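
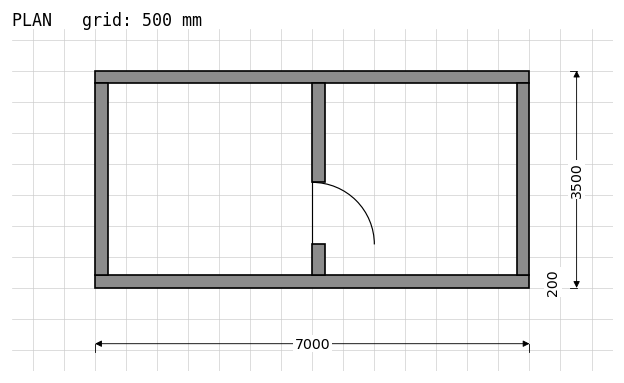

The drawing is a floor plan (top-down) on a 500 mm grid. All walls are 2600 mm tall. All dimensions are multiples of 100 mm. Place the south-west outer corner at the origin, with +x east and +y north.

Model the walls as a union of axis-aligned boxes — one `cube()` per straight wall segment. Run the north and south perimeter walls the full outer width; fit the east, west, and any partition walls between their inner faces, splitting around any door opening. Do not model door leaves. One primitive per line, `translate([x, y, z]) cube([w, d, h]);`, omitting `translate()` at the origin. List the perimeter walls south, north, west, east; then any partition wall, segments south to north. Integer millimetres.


cube([7000, 200, 2600]);
translate([0, 3300, 0]) cube([7000, 200, 2600]);
translate([0, 200, 0]) cube([200, 3100, 2600]);
translate([6800, 200, 0]) cube([200, 3100, 2600]);
translate([3500, 200, 0]) cube([200, 500, 2600]);
translate([3500, 1700, 0]) cube([200, 1600, 2600]);


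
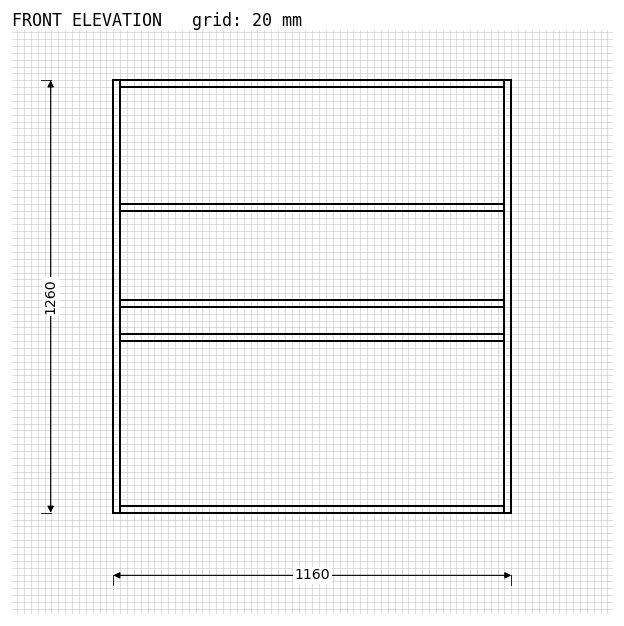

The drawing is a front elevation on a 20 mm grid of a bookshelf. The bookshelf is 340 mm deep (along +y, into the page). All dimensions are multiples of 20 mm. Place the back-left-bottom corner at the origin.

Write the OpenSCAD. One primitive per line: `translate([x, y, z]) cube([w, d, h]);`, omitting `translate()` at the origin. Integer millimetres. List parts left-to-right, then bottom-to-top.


cube([20, 340, 1260]);
translate([20, 0, 0]) cube([1120, 340, 20]);
translate([20, 0, 500]) cube([1120, 340, 20]);
translate([20, 0, 600]) cube([1120, 340, 20]);
translate([20, 0, 880]) cube([1120, 340, 20]);
translate([20, 0, 1240]) cube([1120, 340, 20]);
translate([1140, 0, 0]) cube([20, 340, 1260]);


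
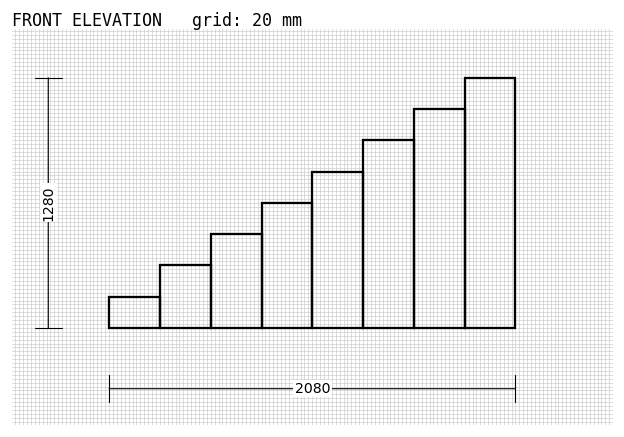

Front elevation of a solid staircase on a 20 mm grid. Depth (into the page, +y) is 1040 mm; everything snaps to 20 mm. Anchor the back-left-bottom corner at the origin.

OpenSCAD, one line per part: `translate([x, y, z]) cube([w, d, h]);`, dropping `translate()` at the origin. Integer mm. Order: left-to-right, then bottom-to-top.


cube([260, 1040, 160]);
translate([260, 0, 0]) cube([260, 1040, 320]);
translate([520, 0, 0]) cube([260, 1040, 480]);
translate([780, 0, 0]) cube([260, 1040, 640]);
translate([1040, 0, 0]) cube([260, 1040, 800]);
translate([1300, 0, 0]) cube([260, 1040, 960]);
translate([1560, 0, 0]) cube([260, 1040, 1120]);
translate([1820, 0, 0]) cube([260, 1040, 1280]);


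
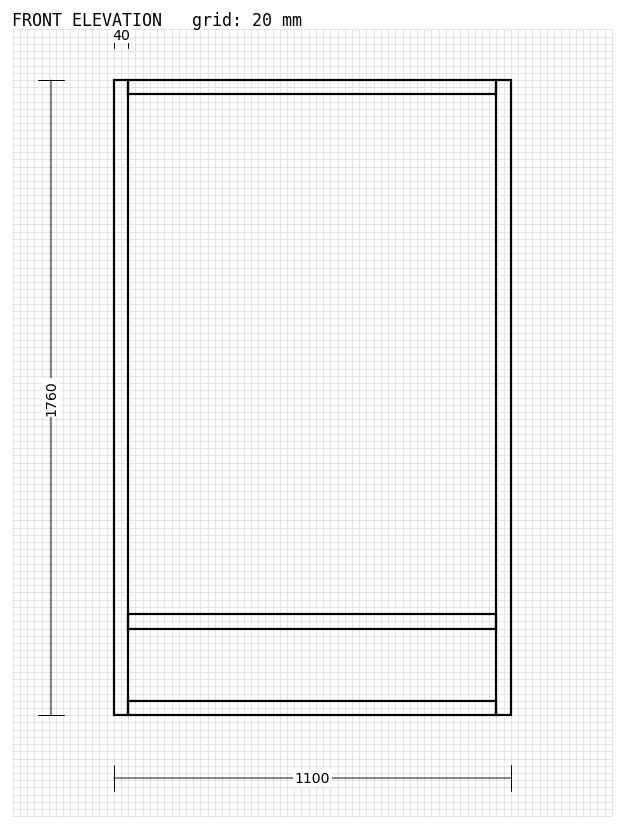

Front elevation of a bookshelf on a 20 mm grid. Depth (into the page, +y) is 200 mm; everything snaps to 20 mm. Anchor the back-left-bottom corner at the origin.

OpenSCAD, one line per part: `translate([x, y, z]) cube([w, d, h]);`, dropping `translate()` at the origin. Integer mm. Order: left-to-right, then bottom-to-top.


cube([40, 200, 1760]);
translate([40, 0, 0]) cube([1020, 200, 40]);
translate([40, 0, 240]) cube([1020, 200, 40]);
translate([40, 0, 1720]) cube([1020, 200, 40]);
translate([1060, 0, 0]) cube([40, 200, 1760]);


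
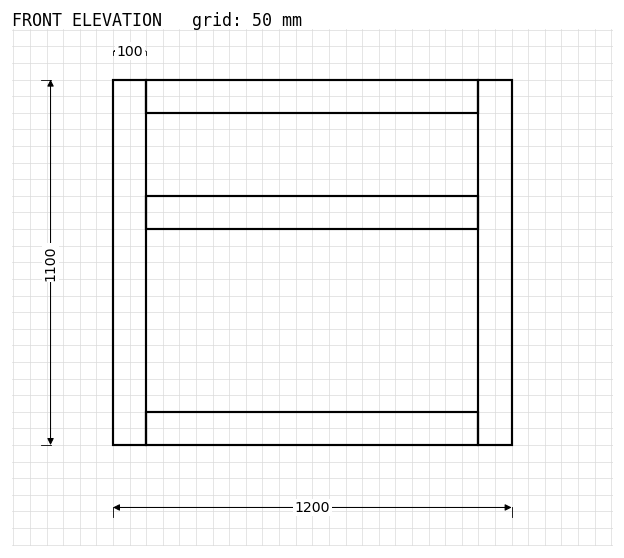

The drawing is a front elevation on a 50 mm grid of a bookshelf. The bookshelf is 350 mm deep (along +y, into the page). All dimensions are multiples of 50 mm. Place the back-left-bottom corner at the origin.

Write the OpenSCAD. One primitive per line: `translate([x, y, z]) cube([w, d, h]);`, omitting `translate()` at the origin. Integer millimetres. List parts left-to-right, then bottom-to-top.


cube([100, 350, 1100]);
translate([100, 0, 0]) cube([1000, 350, 100]);
translate([100, 0, 650]) cube([1000, 350, 100]);
translate([100, 0, 1000]) cube([1000, 350, 100]);
translate([1100, 0, 0]) cube([100, 350, 1100]);


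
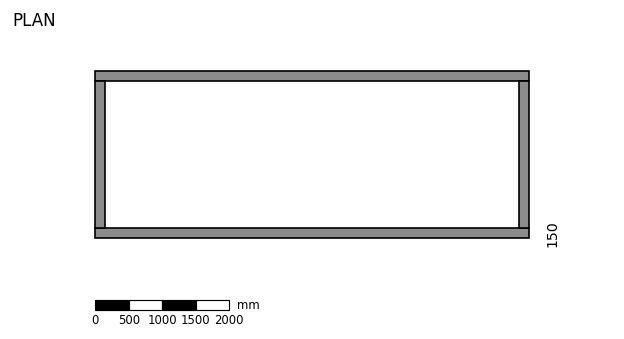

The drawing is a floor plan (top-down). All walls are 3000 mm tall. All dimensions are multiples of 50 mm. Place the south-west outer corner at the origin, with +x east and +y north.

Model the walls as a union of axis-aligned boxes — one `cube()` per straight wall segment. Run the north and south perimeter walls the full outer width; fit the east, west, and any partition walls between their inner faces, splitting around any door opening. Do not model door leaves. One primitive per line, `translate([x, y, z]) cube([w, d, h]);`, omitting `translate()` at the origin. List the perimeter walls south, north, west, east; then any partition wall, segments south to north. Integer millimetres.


cube([6500, 150, 3000]);
translate([0, 2350, 0]) cube([6500, 150, 3000]);
translate([0, 150, 0]) cube([150, 2200, 3000]);
translate([6350, 150, 0]) cube([150, 2200, 3000]);


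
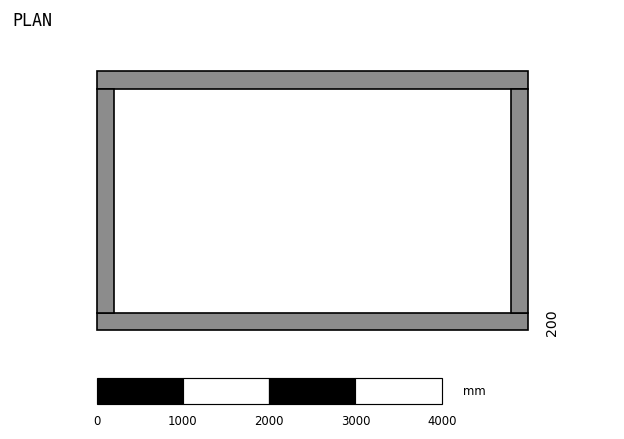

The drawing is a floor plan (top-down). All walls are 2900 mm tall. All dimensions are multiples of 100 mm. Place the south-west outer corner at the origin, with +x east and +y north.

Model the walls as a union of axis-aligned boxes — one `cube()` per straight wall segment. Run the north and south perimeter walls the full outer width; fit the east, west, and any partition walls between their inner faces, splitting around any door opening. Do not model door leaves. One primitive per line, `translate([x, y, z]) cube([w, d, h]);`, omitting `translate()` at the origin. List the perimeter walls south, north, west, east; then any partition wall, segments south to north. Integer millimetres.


cube([5000, 200, 2900]);
translate([0, 2800, 0]) cube([5000, 200, 2900]);
translate([0, 200, 0]) cube([200, 2600, 2900]);
translate([4800, 200, 0]) cube([200, 2600, 2900]);


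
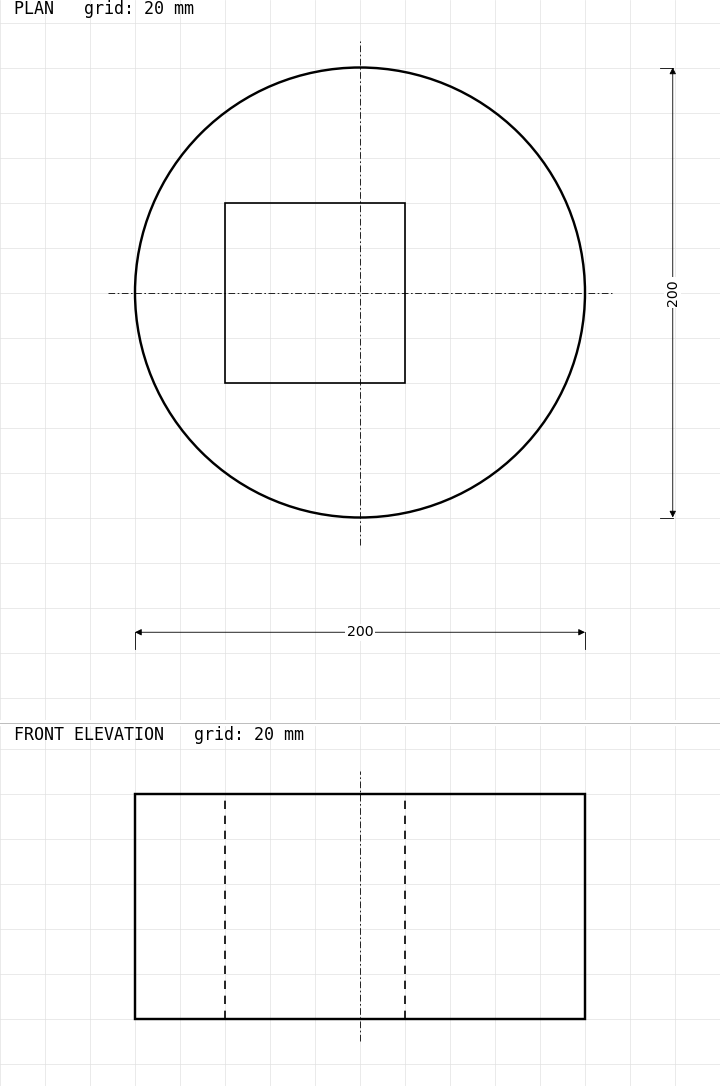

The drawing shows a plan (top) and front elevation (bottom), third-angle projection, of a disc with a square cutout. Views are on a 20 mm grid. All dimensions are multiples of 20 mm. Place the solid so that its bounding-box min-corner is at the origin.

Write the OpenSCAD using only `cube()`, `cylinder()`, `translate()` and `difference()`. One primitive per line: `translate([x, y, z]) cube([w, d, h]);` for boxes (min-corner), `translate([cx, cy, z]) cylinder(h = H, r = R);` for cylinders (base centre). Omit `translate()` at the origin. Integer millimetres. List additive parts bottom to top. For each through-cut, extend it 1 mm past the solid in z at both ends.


difference() {
  translate([100, 100, 0]) cylinder(h = 100, r = 100);
  translate([40, 60, -1]) cube([80, 80, 102]);
}


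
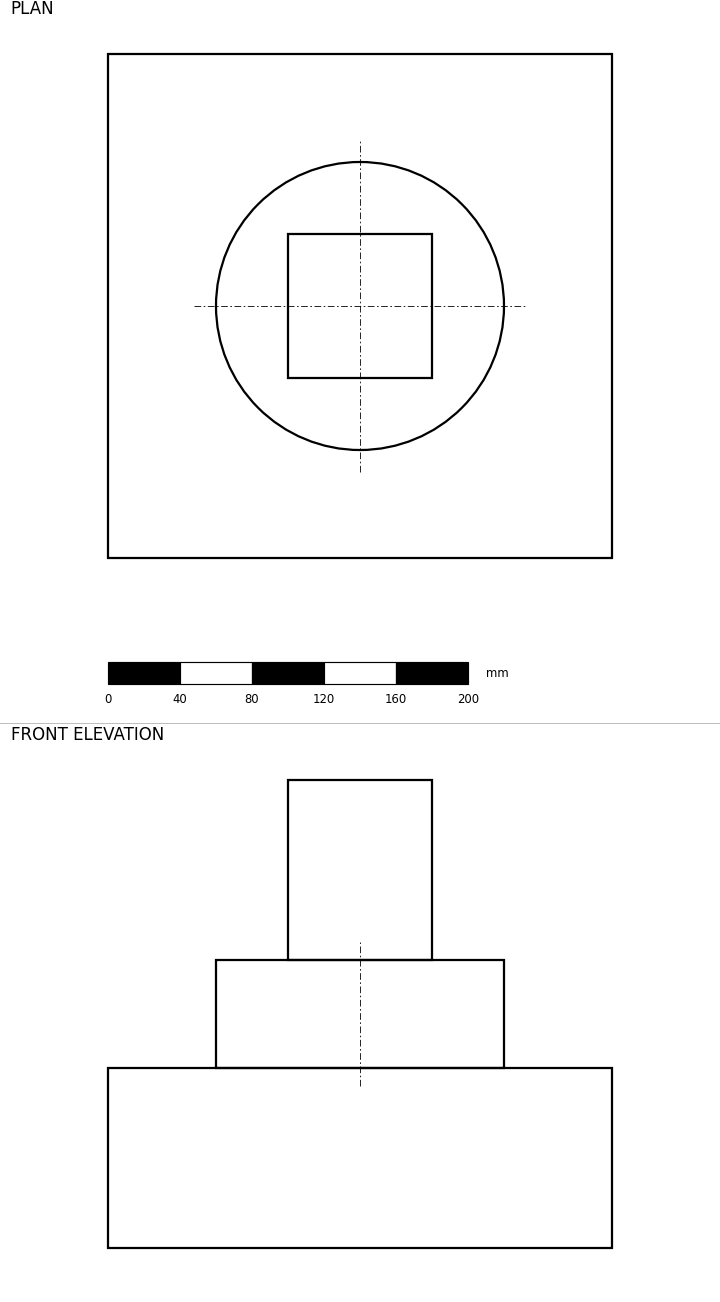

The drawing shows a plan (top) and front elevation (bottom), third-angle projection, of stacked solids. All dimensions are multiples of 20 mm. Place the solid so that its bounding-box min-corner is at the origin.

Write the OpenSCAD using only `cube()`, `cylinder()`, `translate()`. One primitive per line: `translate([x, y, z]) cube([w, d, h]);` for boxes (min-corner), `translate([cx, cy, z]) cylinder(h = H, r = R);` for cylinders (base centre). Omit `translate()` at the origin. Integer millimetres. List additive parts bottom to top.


cube([280, 280, 100]);
translate([140, 140, 100]) cylinder(h = 60, r = 80);
translate([100, 100, 160]) cube([80, 80, 100]);


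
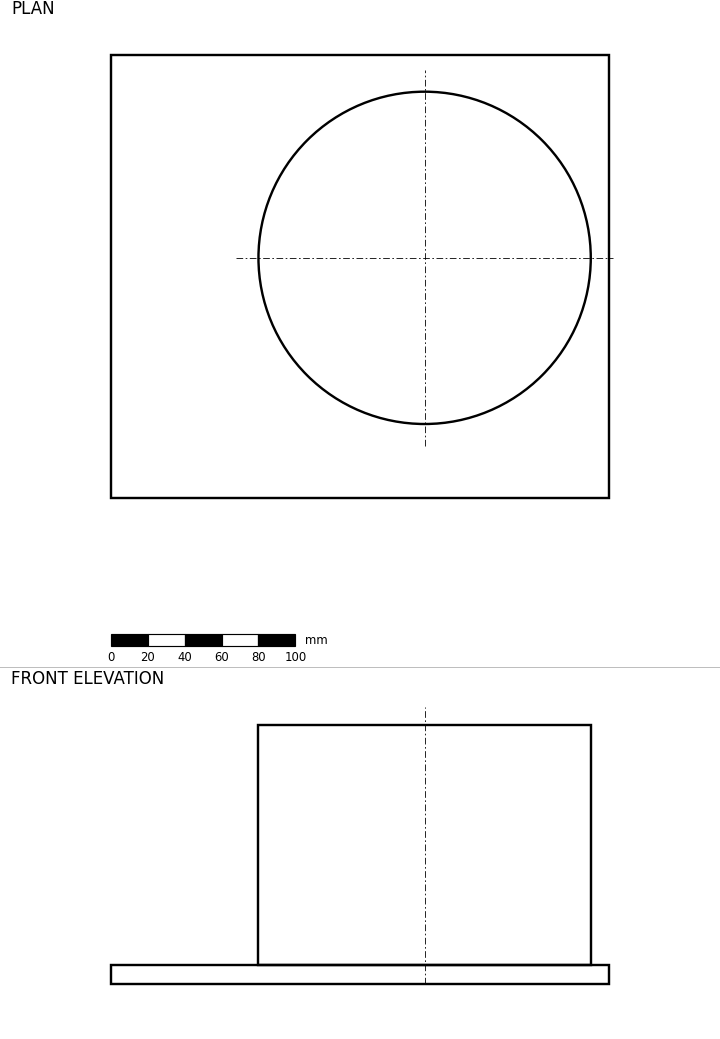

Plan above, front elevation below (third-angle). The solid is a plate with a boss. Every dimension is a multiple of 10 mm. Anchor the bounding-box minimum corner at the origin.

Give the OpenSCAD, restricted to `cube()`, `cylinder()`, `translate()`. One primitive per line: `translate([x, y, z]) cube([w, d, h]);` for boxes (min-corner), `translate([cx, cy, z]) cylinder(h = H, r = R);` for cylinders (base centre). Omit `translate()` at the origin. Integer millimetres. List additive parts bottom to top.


cube([270, 240, 10]);
translate([170, 130, 10]) cylinder(h = 130, r = 90);


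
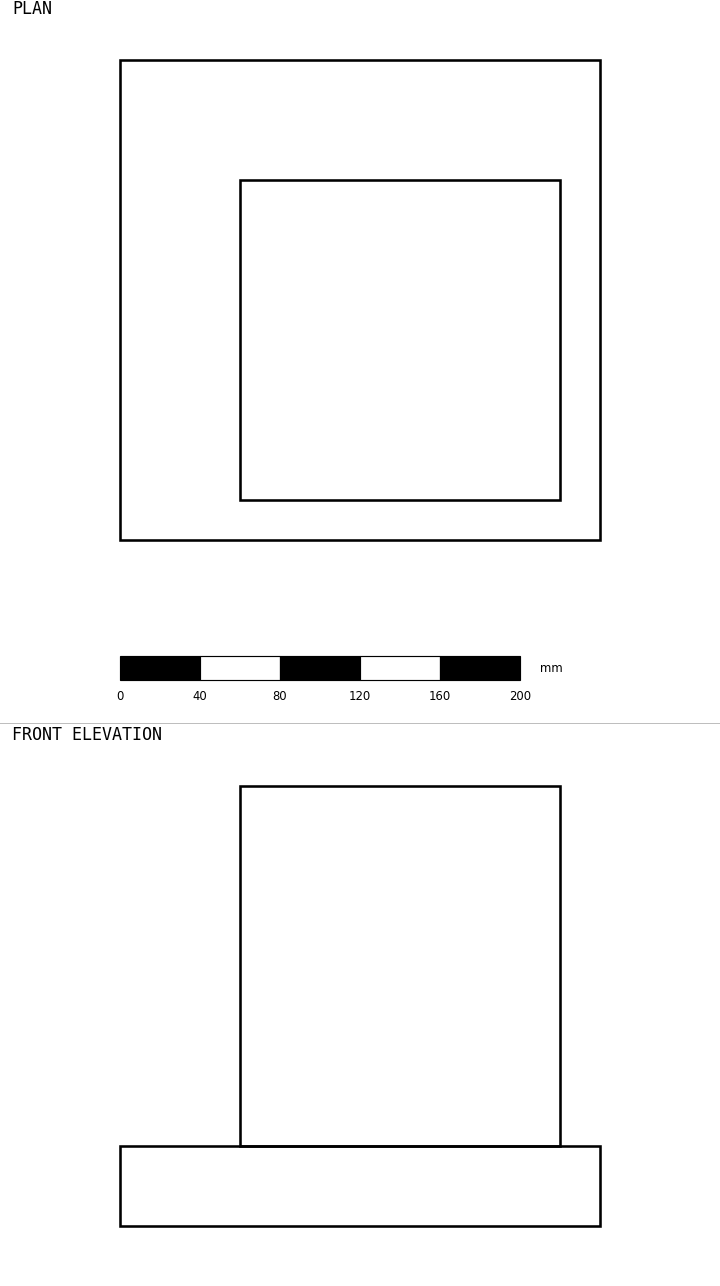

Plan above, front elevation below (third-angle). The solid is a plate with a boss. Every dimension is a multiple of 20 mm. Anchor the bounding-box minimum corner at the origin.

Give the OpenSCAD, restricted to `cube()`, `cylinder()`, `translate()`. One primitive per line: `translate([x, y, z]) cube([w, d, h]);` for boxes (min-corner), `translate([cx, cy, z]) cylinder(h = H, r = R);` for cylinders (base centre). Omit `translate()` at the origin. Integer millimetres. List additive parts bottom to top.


cube([240, 240, 40]);
translate([60, 20, 40]) cube([160, 160, 180]);


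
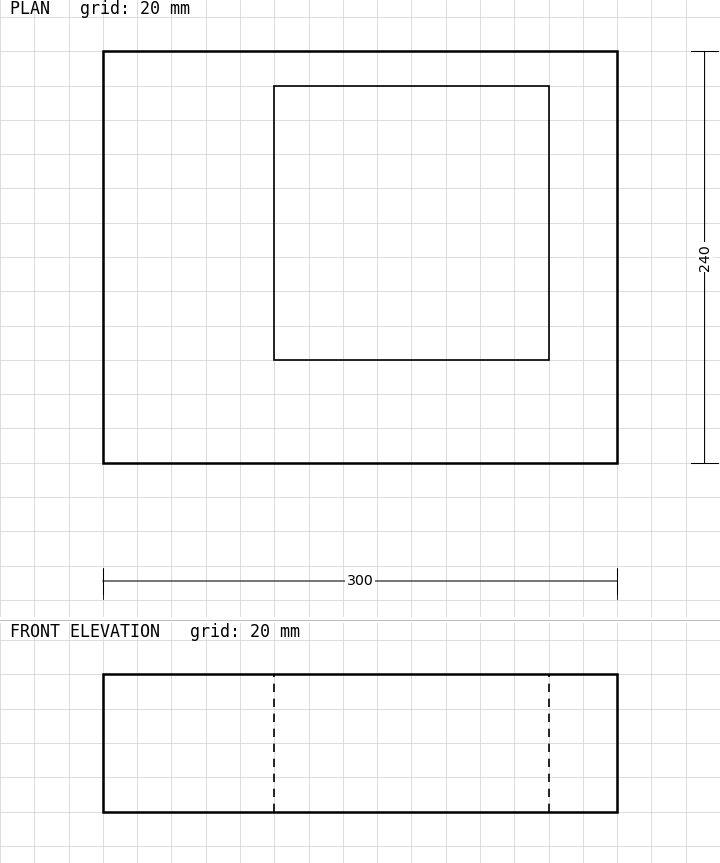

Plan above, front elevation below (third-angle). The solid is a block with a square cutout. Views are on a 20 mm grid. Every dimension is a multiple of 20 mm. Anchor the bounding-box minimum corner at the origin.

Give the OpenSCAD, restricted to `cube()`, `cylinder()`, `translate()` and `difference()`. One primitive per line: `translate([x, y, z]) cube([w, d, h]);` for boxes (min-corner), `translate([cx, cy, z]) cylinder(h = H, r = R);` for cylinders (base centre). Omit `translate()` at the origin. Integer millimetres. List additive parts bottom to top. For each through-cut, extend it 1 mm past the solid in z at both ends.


difference() {
  cube([300, 240, 80]);
  translate([100, 60, -1]) cube([160, 160, 82]);
}


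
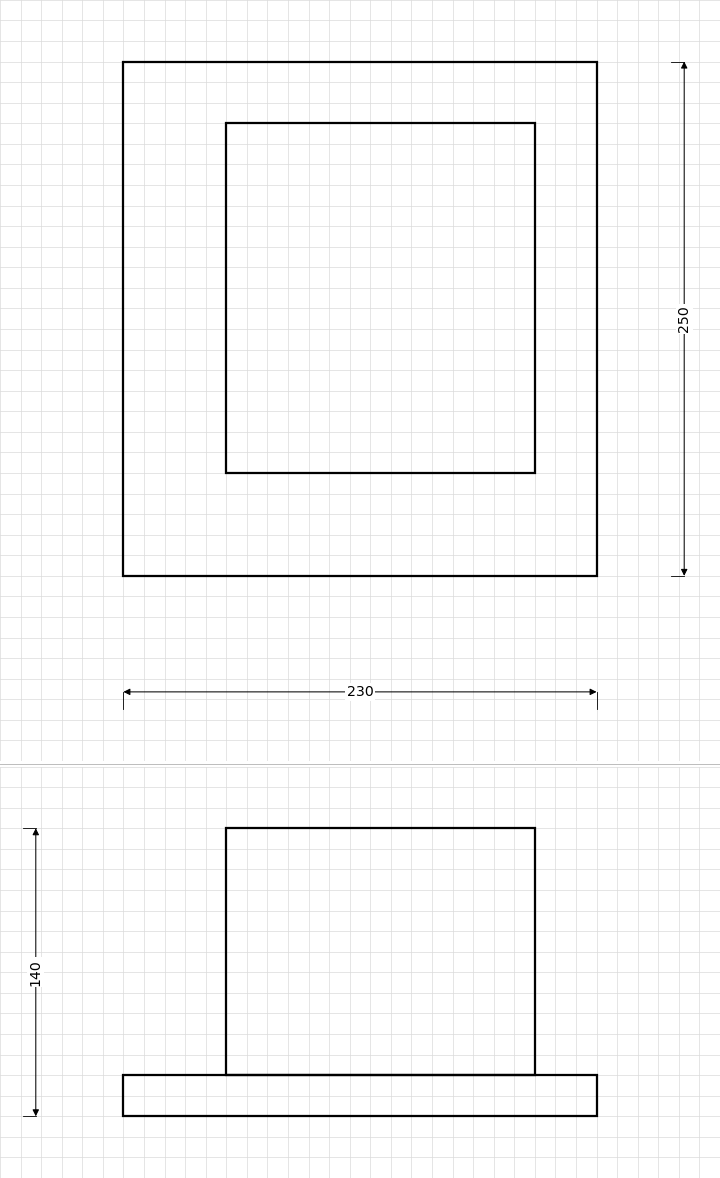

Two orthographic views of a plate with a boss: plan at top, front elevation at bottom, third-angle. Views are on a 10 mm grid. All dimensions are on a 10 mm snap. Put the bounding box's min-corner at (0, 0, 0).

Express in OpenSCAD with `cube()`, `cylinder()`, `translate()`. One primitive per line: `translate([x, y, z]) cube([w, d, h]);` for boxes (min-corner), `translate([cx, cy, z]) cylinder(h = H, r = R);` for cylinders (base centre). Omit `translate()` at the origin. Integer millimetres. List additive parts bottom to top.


cube([230, 250, 20]);
translate([50, 50, 20]) cube([150, 170, 120]);


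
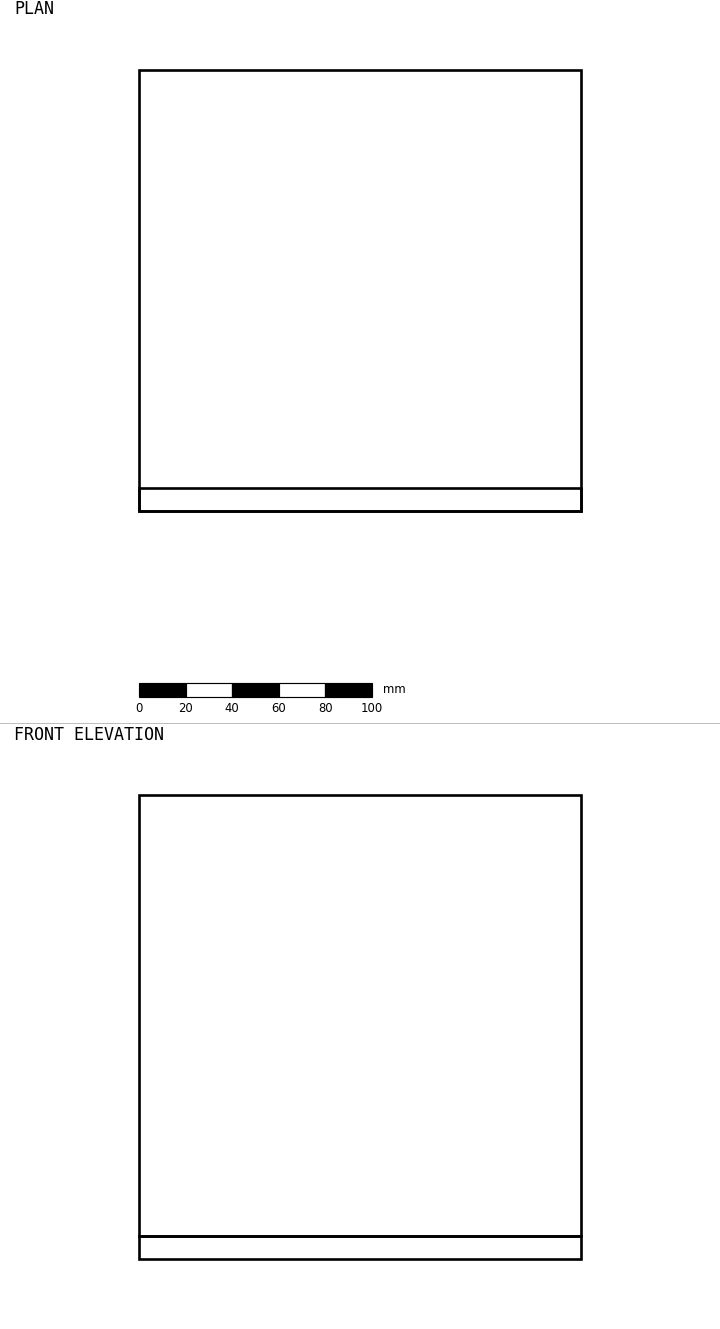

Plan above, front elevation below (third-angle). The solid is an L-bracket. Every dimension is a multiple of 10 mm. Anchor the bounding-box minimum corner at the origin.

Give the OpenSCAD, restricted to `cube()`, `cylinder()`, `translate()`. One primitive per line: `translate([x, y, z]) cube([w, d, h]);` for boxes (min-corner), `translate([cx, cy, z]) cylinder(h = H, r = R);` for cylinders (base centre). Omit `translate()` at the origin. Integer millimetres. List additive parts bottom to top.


cube([190, 190, 10]);
translate([0, 0, 10]) cube([190, 10, 190]);


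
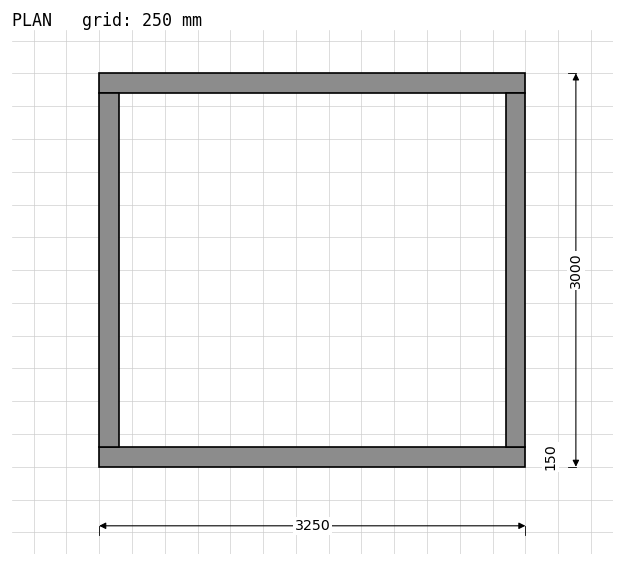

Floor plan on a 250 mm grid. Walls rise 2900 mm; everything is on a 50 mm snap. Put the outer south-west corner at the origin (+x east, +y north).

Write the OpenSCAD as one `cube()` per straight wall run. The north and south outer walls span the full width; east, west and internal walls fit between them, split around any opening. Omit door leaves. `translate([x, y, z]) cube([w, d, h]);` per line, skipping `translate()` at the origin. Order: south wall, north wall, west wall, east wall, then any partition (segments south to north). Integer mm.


cube([3250, 150, 2900]);
translate([0, 2850, 0]) cube([3250, 150, 2900]);
translate([0, 150, 0]) cube([150, 2700, 2900]);
translate([3100, 150, 0]) cube([150, 2700, 2900]);


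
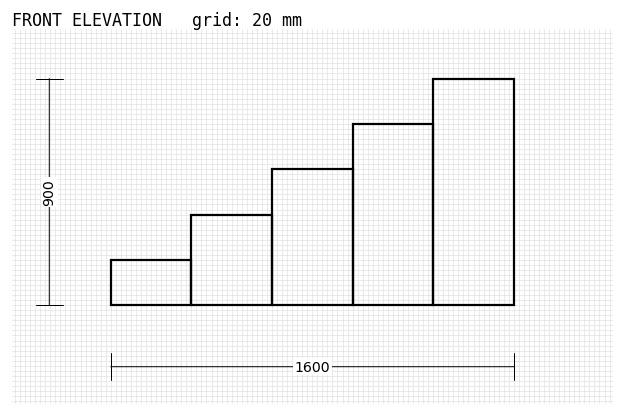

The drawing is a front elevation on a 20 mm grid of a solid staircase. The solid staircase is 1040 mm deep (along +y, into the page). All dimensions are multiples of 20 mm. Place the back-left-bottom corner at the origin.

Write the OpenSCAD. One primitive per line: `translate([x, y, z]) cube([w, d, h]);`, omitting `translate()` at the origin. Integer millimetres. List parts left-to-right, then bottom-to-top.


cube([320, 1040, 180]);
translate([320, 0, 0]) cube([320, 1040, 360]);
translate([640, 0, 0]) cube([320, 1040, 540]);
translate([960, 0, 0]) cube([320, 1040, 720]);
translate([1280, 0, 0]) cube([320, 1040, 900]);


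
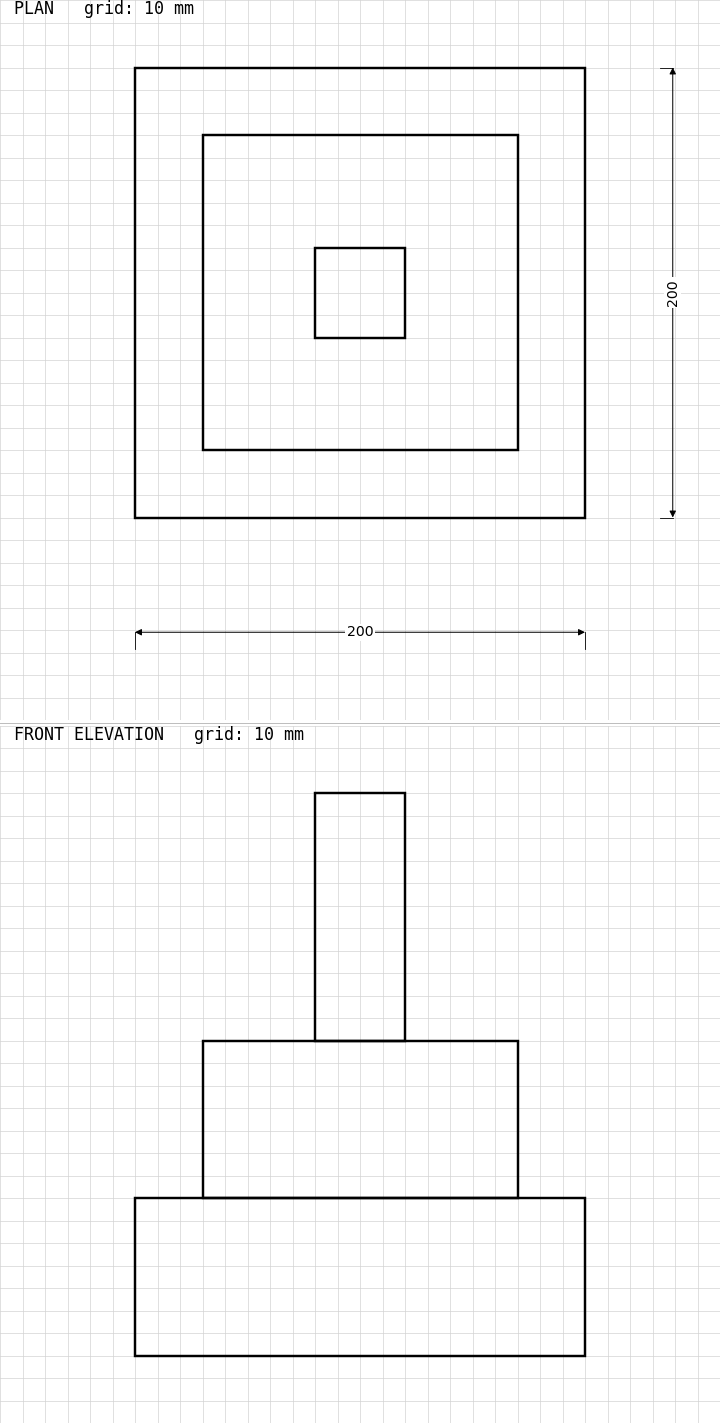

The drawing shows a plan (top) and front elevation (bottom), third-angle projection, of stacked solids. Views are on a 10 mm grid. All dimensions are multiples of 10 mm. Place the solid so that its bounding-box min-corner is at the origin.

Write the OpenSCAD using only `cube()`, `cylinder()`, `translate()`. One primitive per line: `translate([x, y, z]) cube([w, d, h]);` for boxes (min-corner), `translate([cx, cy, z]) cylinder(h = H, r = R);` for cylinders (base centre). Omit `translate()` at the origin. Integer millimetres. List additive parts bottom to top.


cube([200, 200, 70]);
translate([30, 30, 70]) cube([140, 140, 70]);
translate([80, 80, 140]) cube([40, 40, 110]);


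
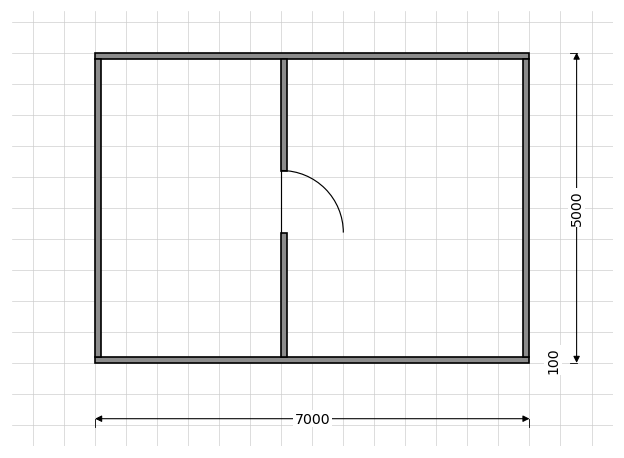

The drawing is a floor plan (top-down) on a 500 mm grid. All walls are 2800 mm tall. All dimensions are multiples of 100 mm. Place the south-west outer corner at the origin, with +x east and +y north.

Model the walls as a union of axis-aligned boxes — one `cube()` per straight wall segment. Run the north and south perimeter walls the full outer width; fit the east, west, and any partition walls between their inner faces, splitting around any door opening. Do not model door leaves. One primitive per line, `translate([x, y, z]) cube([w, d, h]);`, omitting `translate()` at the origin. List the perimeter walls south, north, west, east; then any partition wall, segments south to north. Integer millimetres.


cube([7000, 100, 2800]);
translate([0, 4900, 0]) cube([7000, 100, 2800]);
translate([0, 100, 0]) cube([100, 4800, 2800]);
translate([6900, 100, 0]) cube([100, 4800, 2800]);
translate([3000, 100, 0]) cube([100, 2000, 2800]);
translate([3000, 3100, 0]) cube([100, 1800, 2800]);


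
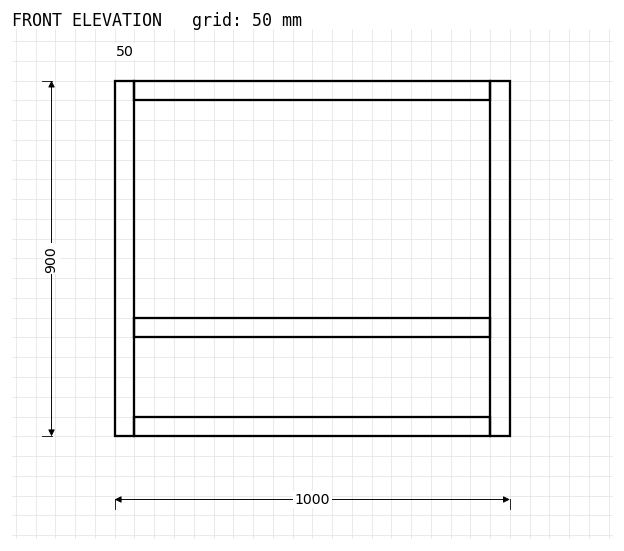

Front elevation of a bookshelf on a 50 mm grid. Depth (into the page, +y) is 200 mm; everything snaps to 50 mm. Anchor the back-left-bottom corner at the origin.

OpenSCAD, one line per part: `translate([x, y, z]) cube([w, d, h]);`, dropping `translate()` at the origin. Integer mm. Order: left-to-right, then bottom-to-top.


cube([50, 200, 900]);
translate([50, 0, 0]) cube([900, 200, 50]);
translate([50, 0, 250]) cube([900, 200, 50]);
translate([50, 0, 850]) cube([900, 200, 50]);
translate([950, 0, 0]) cube([50, 200, 900]);


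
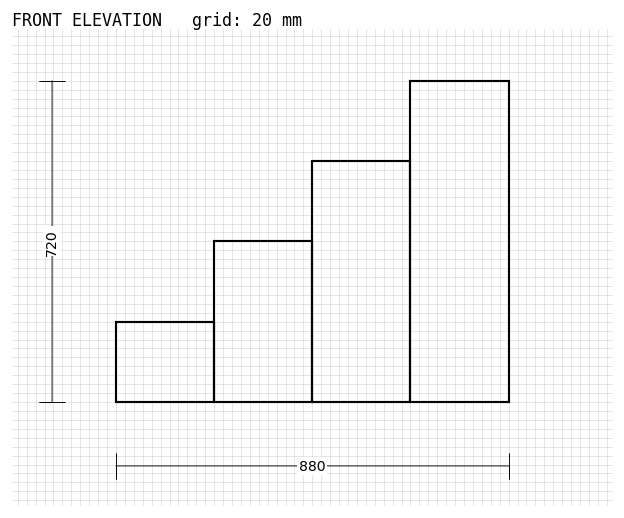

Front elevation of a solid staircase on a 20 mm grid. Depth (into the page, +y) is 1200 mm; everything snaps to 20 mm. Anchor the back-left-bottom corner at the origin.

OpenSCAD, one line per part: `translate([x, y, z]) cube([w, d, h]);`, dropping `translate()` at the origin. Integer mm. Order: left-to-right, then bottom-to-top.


cube([220, 1200, 180]);
translate([220, 0, 0]) cube([220, 1200, 360]);
translate([440, 0, 0]) cube([220, 1200, 540]);
translate([660, 0, 0]) cube([220, 1200, 720]);


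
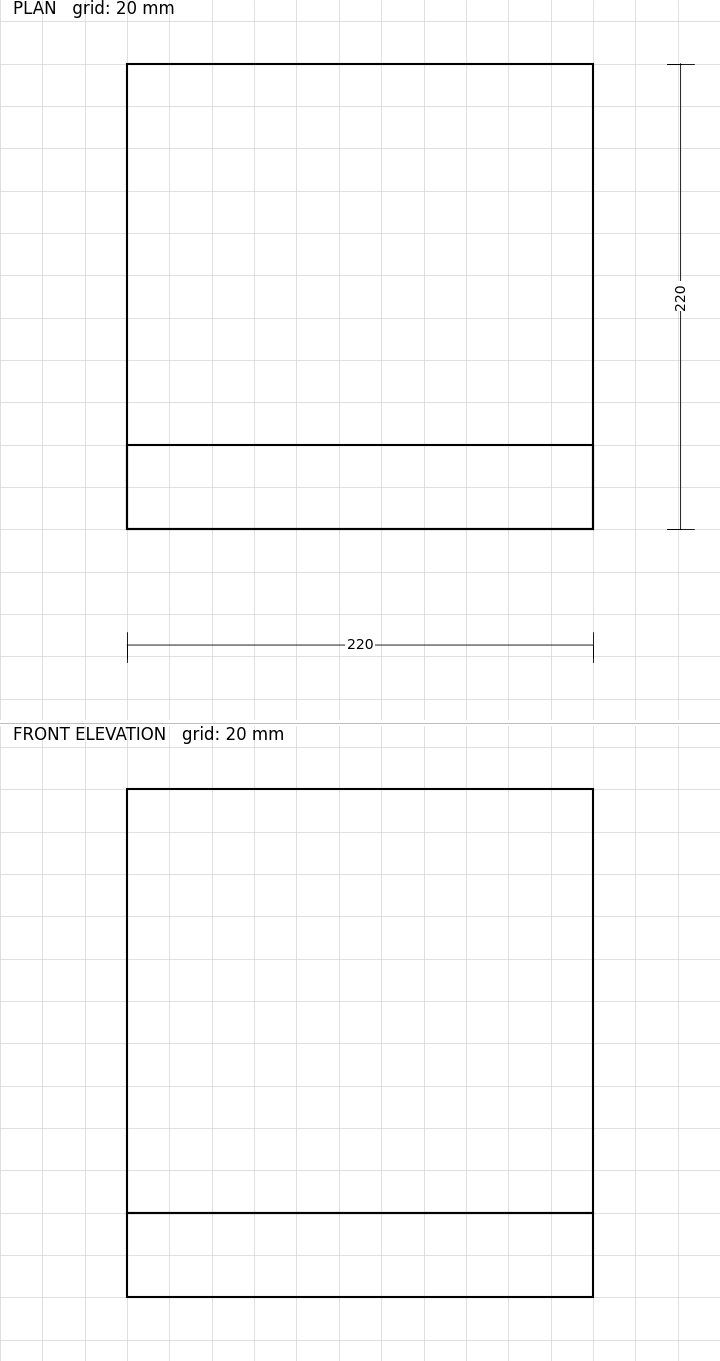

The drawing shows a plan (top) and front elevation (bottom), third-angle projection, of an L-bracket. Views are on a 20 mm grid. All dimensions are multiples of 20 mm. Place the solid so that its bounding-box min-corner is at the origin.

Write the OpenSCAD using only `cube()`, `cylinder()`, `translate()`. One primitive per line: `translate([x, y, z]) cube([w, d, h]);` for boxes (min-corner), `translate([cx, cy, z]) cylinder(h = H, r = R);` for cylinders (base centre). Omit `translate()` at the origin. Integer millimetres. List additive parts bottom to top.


cube([220, 220, 40]);
translate([0, 0, 40]) cube([220, 40, 200]);


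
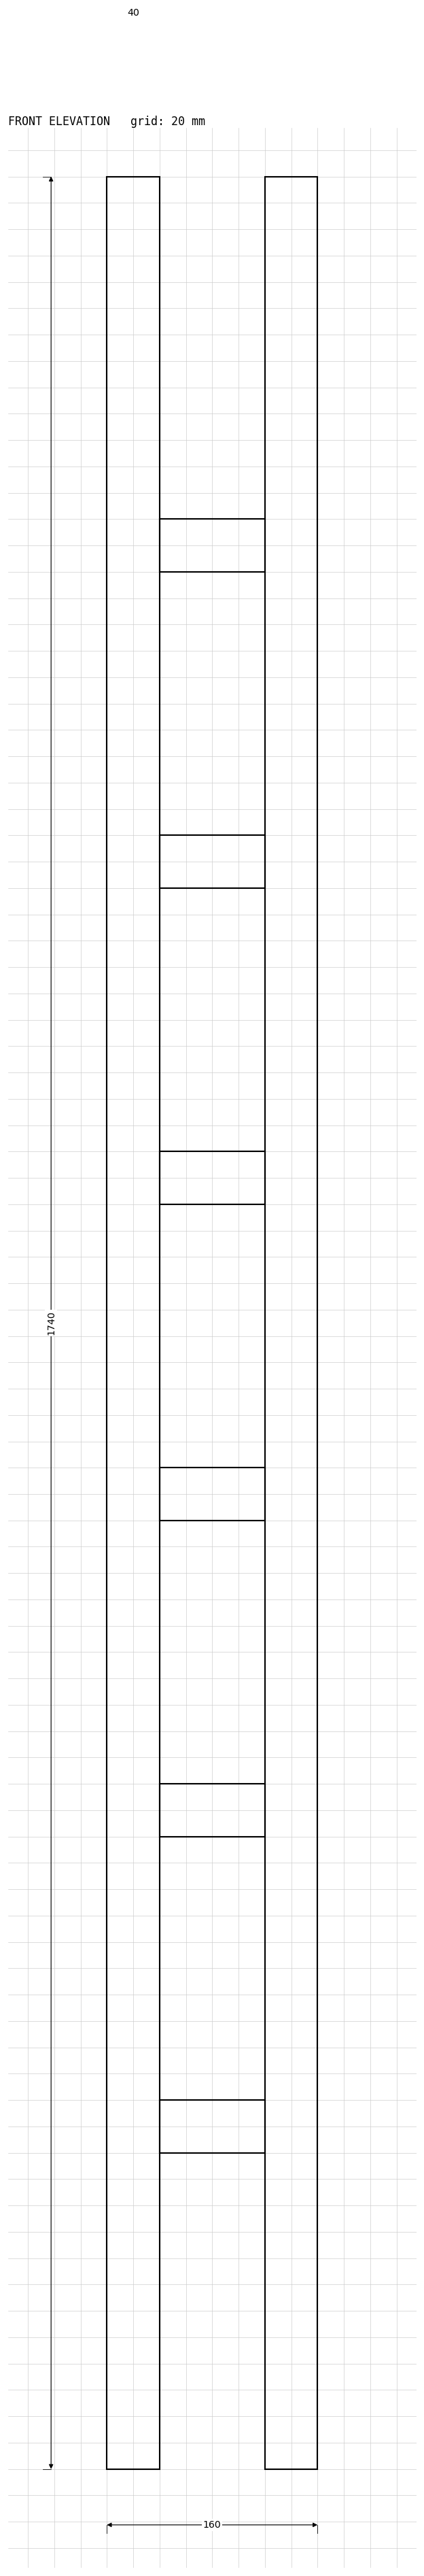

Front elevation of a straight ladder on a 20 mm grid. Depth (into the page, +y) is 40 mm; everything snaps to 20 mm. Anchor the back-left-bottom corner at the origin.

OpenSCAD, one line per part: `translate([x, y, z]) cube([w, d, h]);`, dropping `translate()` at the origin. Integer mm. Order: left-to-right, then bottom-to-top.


cube([40, 40, 1740]);
translate([40, 0, 240]) cube([80, 40, 40]);
translate([40, 0, 480]) cube([80, 40, 40]);
translate([40, 0, 720]) cube([80, 40, 40]);
translate([40, 0, 960]) cube([80, 40, 40]);
translate([40, 0, 1200]) cube([80, 40, 40]);
translate([40, 0, 1440]) cube([80, 40, 40]);
translate([120, 0, 0]) cube([40, 40, 1740]);


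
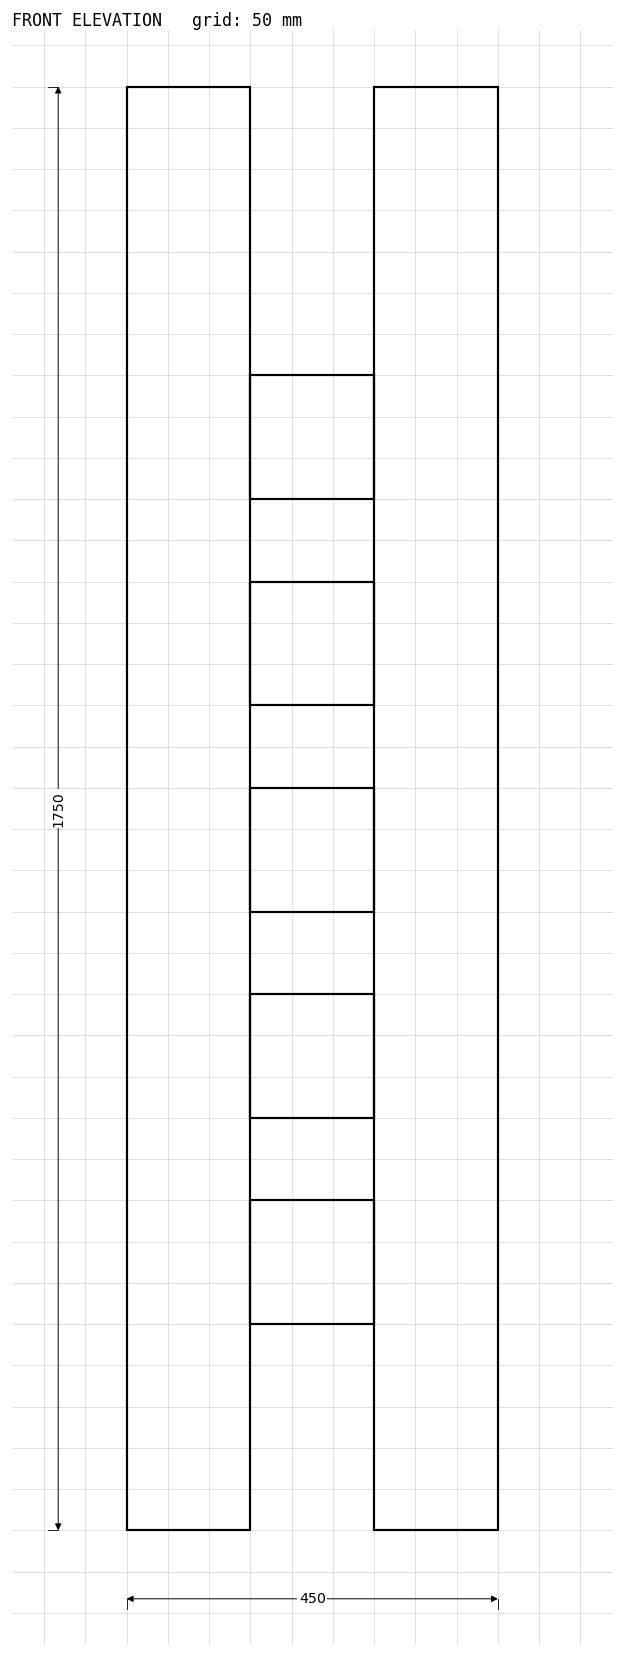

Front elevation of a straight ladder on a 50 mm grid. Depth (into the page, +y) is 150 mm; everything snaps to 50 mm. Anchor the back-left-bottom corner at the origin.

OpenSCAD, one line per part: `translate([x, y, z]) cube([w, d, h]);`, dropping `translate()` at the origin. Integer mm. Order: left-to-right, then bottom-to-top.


cube([150, 150, 1750]);
translate([150, 0, 250]) cube([150, 150, 150]);
translate([150, 0, 500]) cube([150, 150, 150]);
translate([150, 0, 750]) cube([150, 150, 150]);
translate([150, 0, 1000]) cube([150, 150, 150]);
translate([150, 0, 1250]) cube([150, 150, 150]);
translate([300, 0, 0]) cube([150, 150, 1750]);


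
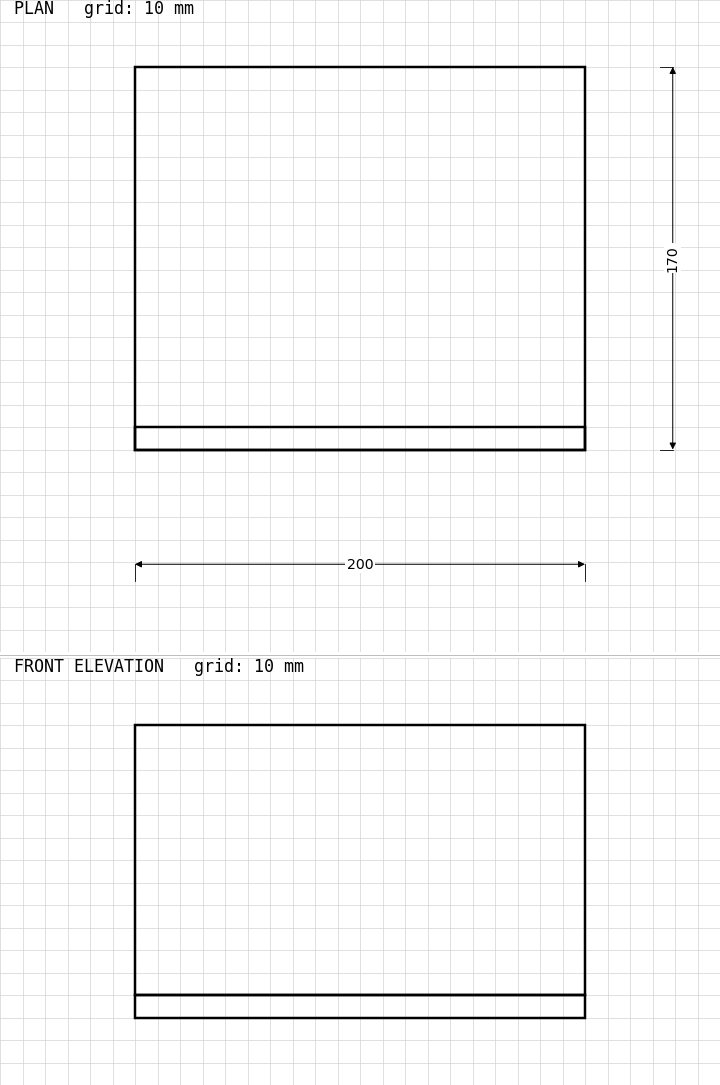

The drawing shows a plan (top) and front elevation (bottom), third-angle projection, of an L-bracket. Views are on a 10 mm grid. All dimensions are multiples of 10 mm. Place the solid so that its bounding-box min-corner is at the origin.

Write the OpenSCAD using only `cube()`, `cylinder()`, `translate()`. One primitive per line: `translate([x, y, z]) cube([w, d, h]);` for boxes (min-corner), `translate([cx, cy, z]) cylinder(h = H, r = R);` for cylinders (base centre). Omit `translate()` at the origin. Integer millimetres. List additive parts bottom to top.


cube([200, 170, 10]);
translate([0, 0, 10]) cube([200, 10, 120]);


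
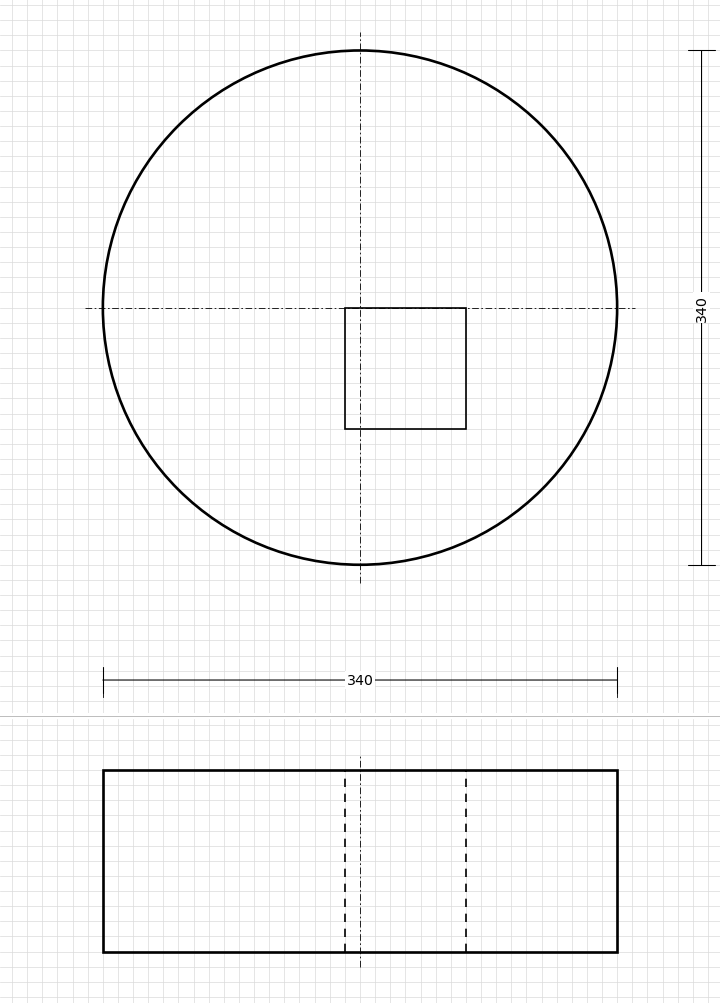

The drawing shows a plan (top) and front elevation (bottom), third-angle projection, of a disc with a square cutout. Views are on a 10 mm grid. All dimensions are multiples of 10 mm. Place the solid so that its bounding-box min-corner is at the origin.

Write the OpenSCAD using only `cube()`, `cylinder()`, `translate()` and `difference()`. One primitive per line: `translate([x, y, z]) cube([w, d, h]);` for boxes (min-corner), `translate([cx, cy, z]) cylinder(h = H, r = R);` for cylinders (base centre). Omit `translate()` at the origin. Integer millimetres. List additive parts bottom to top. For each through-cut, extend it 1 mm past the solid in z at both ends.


difference() {
  translate([170, 170, 0]) cylinder(h = 120, r = 170);
  translate([160, 90, -1]) cube([80, 80, 122]);
}


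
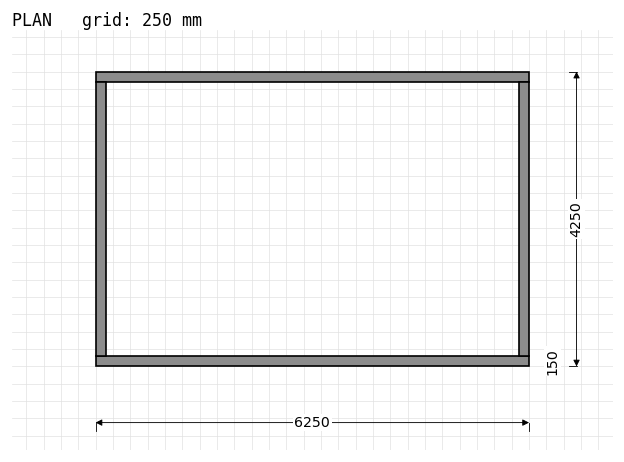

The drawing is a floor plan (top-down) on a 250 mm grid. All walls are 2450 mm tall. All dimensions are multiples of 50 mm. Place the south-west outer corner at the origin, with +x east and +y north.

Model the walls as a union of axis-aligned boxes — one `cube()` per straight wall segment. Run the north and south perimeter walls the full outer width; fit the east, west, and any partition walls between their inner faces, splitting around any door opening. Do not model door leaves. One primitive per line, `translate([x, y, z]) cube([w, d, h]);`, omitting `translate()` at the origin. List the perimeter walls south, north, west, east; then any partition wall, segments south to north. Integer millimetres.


cube([6250, 150, 2450]);
translate([0, 4100, 0]) cube([6250, 150, 2450]);
translate([0, 150, 0]) cube([150, 3950, 2450]);
translate([6100, 150, 0]) cube([150, 3950, 2450]);


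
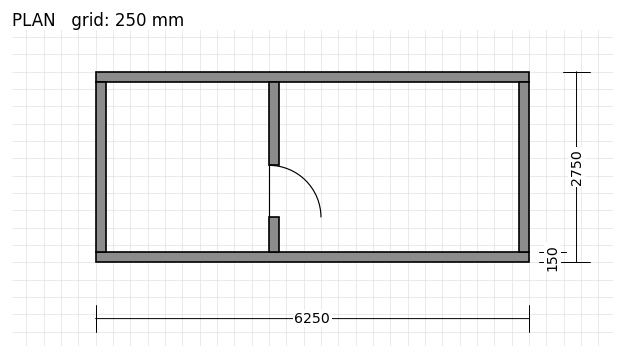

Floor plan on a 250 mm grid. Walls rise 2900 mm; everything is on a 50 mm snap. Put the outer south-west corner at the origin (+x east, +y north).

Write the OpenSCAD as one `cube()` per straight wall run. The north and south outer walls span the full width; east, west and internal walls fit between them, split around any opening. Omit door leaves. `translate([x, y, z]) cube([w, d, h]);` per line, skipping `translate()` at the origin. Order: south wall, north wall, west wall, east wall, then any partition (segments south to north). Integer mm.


cube([6250, 150, 2900]);
translate([0, 2600, 0]) cube([6250, 150, 2900]);
translate([0, 150, 0]) cube([150, 2450, 2900]);
translate([6100, 150, 0]) cube([150, 2450, 2900]);
translate([2500, 150, 0]) cube([150, 500, 2900]);
translate([2500, 1400, 0]) cube([150, 1200, 2900]);


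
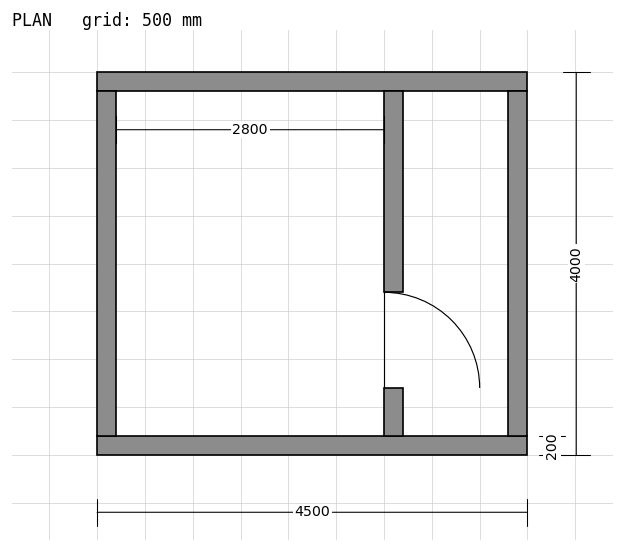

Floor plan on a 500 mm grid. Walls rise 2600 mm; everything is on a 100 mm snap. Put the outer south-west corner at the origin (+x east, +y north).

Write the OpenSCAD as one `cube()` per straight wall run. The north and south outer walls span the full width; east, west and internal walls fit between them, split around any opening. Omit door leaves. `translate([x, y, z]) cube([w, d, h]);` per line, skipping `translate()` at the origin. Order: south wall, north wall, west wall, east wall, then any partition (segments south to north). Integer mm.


cube([4500, 200, 2600]);
translate([0, 3800, 0]) cube([4500, 200, 2600]);
translate([0, 200, 0]) cube([200, 3600, 2600]);
translate([4300, 200, 0]) cube([200, 3600, 2600]);
translate([3000, 200, 0]) cube([200, 500, 2600]);
translate([3000, 1700, 0]) cube([200, 2100, 2600]);


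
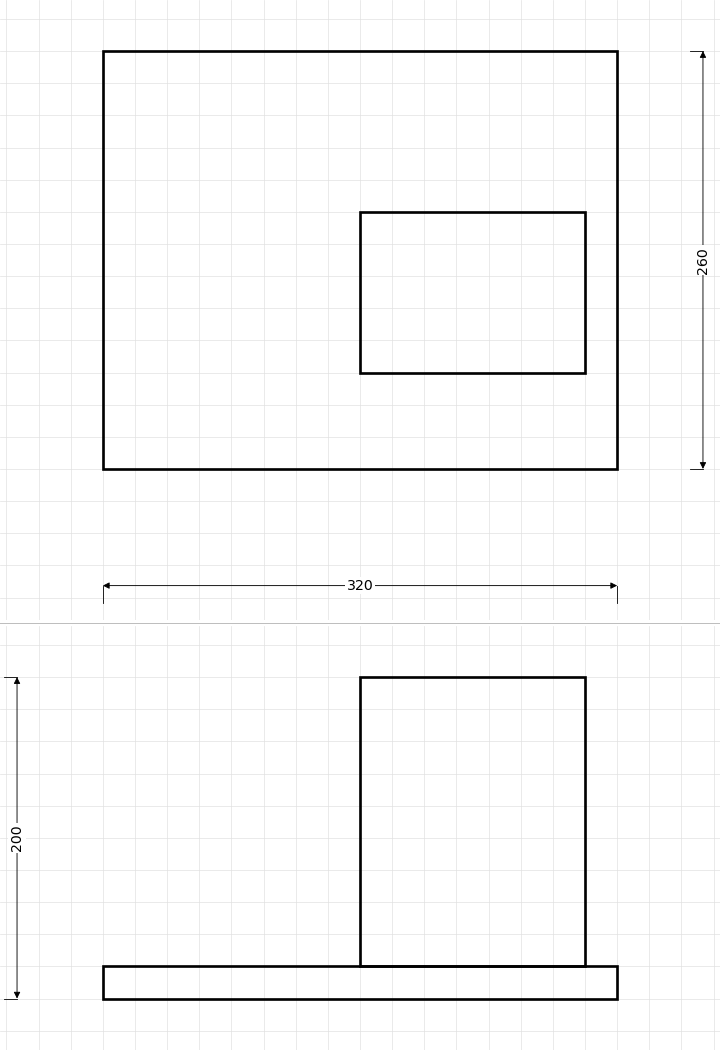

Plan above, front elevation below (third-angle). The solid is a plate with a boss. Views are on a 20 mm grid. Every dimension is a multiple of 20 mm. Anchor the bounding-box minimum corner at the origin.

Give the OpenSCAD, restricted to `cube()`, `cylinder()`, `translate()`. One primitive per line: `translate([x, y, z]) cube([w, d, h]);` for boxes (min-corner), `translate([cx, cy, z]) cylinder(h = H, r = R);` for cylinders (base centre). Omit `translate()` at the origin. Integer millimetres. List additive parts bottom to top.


cube([320, 260, 20]);
translate([160, 60, 20]) cube([140, 100, 180]);


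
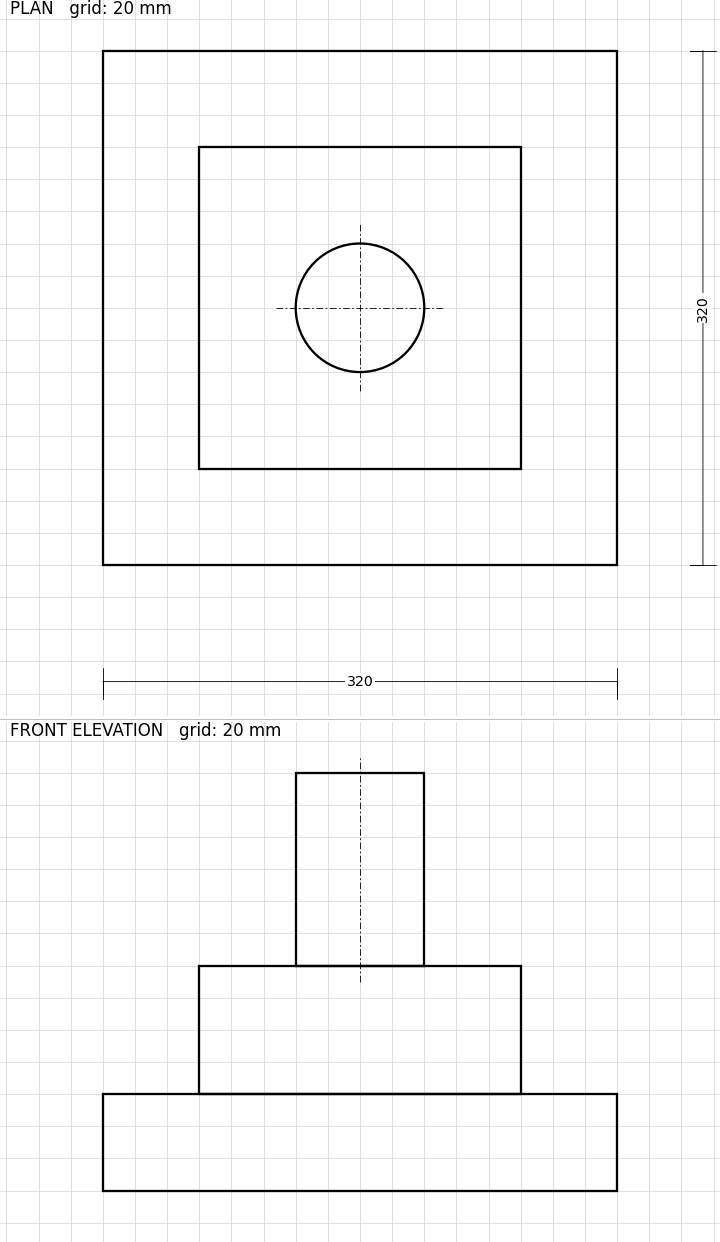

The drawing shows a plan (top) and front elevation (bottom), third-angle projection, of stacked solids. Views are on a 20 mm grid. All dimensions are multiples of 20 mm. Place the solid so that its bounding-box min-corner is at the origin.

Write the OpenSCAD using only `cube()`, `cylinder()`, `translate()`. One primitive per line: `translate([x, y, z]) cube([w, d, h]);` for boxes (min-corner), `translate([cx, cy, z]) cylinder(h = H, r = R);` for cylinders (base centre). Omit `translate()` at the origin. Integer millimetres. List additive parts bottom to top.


cube([320, 320, 60]);
translate([60, 60, 60]) cube([200, 200, 80]);
translate([160, 160, 140]) cylinder(h = 120, r = 40);


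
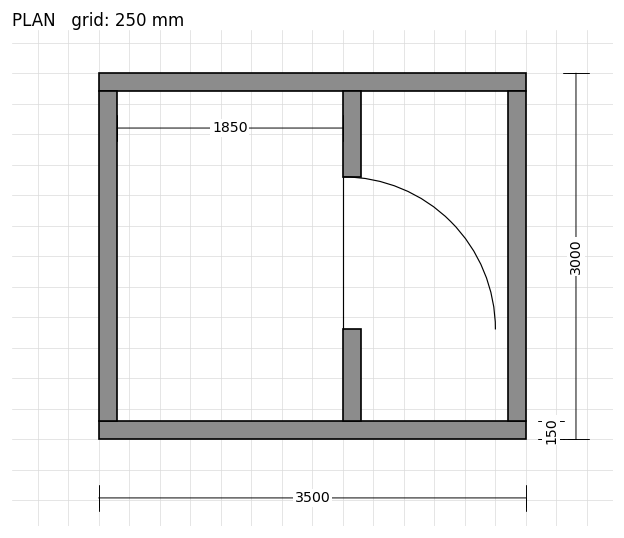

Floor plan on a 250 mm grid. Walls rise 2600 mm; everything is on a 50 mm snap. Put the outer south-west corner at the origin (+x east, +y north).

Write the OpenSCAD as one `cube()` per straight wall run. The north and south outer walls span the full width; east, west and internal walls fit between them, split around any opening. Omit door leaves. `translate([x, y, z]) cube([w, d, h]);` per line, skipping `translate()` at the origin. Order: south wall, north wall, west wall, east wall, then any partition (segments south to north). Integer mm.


cube([3500, 150, 2600]);
translate([0, 2850, 0]) cube([3500, 150, 2600]);
translate([0, 150, 0]) cube([150, 2700, 2600]);
translate([3350, 150, 0]) cube([150, 2700, 2600]);
translate([2000, 150, 0]) cube([150, 750, 2600]);
translate([2000, 2150, 0]) cube([150, 700, 2600]);


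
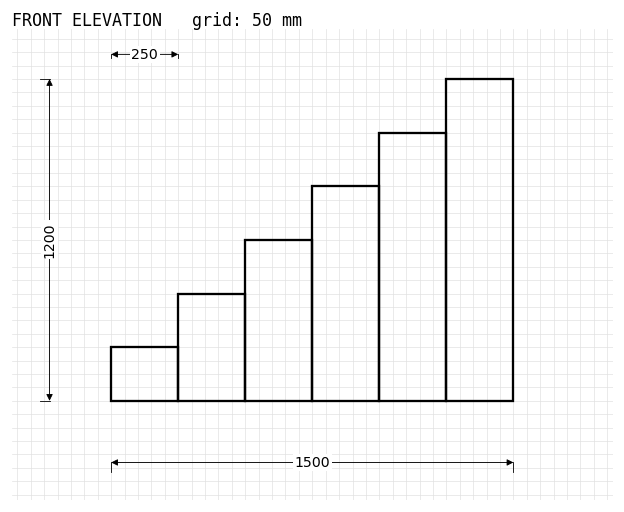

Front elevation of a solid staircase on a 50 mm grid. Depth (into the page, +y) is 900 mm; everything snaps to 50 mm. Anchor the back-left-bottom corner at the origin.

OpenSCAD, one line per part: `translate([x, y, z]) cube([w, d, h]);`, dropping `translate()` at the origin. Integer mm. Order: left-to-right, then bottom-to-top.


cube([250, 900, 200]);
translate([250, 0, 0]) cube([250, 900, 400]);
translate([500, 0, 0]) cube([250, 900, 600]);
translate([750, 0, 0]) cube([250, 900, 800]);
translate([1000, 0, 0]) cube([250, 900, 1000]);
translate([1250, 0, 0]) cube([250, 900, 1200]);


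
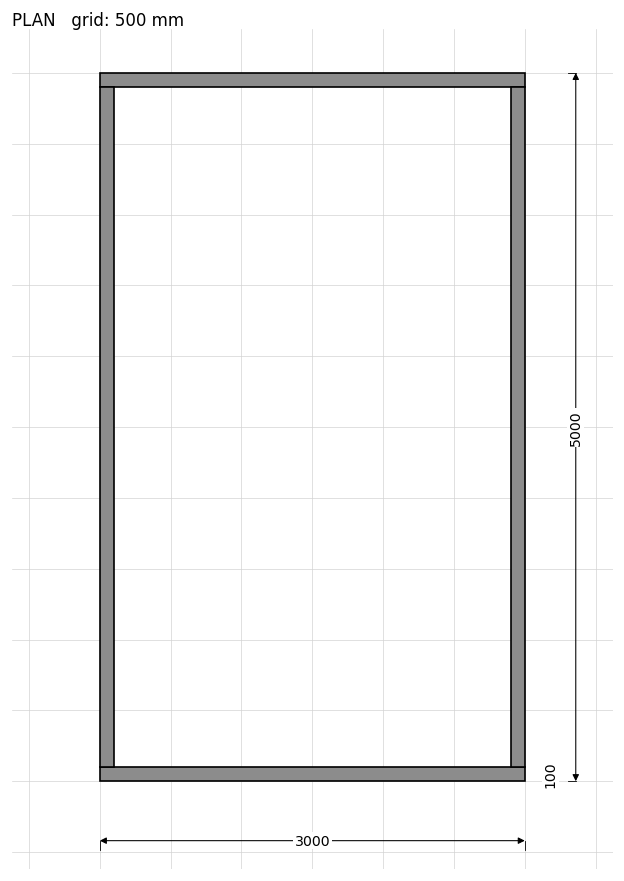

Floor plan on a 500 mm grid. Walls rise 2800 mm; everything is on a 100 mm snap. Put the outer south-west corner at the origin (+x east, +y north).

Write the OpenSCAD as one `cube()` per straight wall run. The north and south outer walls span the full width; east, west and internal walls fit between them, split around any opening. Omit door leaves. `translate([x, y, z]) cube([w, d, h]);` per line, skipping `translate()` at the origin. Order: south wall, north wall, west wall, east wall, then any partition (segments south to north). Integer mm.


cube([3000, 100, 2800]);
translate([0, 4900, 0]) cube([3000, 100, 2800]);
translate([0, 100, 0]) cube([100, 4800, 2800]);
translate([2900, 100, 0]) cube([100, 4800, 2800]);


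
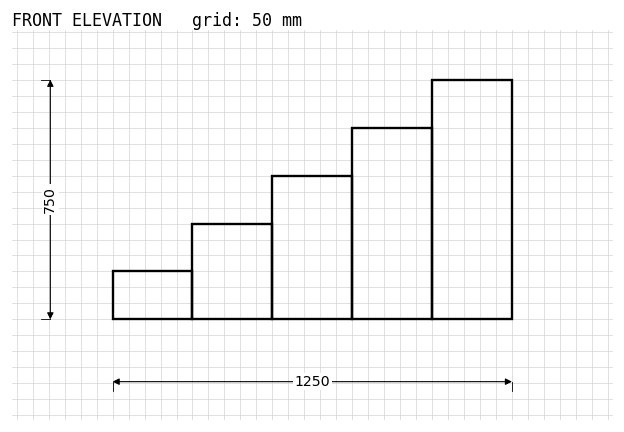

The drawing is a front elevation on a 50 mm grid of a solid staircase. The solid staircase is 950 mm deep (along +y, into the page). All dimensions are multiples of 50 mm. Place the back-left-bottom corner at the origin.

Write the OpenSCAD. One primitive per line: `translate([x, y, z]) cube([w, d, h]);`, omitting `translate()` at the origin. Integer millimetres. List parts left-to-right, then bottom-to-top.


cube([250, 950, 150]);
translate([250, 0, 0]) cube([250, 950, 300]);
translate([500, 0, 0]) cube([250, 950, 450]);
translate([750, 0, 0]) cube([250, 950, 600]);
translate([1000, 0, 0]) cube([250, 950, 750]);


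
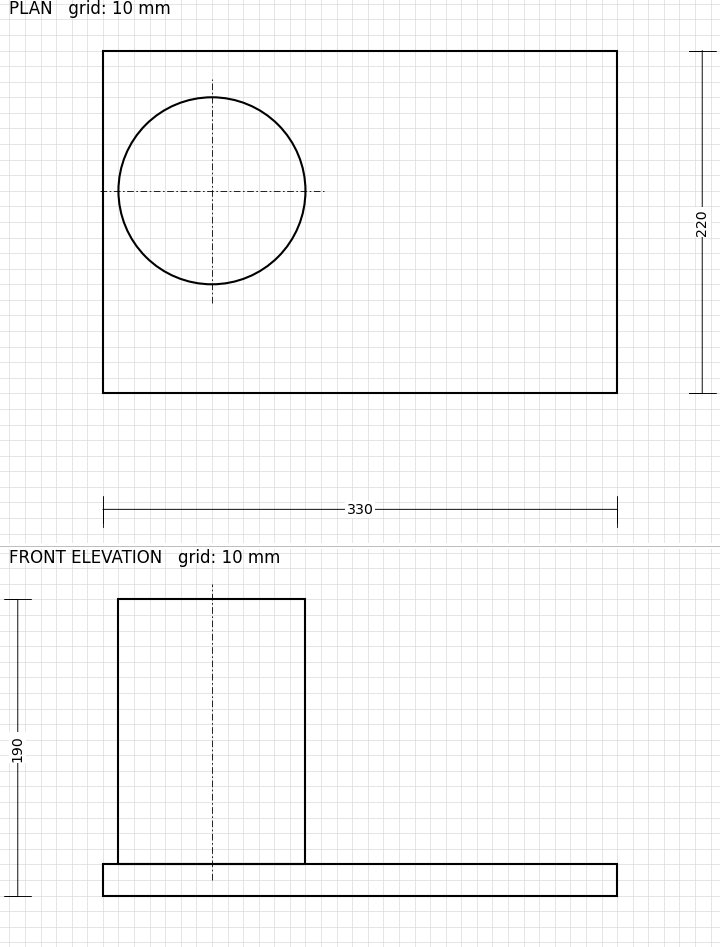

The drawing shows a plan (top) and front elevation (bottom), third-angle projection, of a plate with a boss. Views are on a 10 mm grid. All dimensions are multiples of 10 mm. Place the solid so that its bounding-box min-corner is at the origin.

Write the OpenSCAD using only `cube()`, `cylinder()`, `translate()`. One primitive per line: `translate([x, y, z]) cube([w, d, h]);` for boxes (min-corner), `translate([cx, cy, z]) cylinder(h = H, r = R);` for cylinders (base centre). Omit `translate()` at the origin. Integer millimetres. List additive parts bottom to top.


cube([330, 220, 20]);
translate([70, 130, 20]) cylinder(h = 170, r = 60);


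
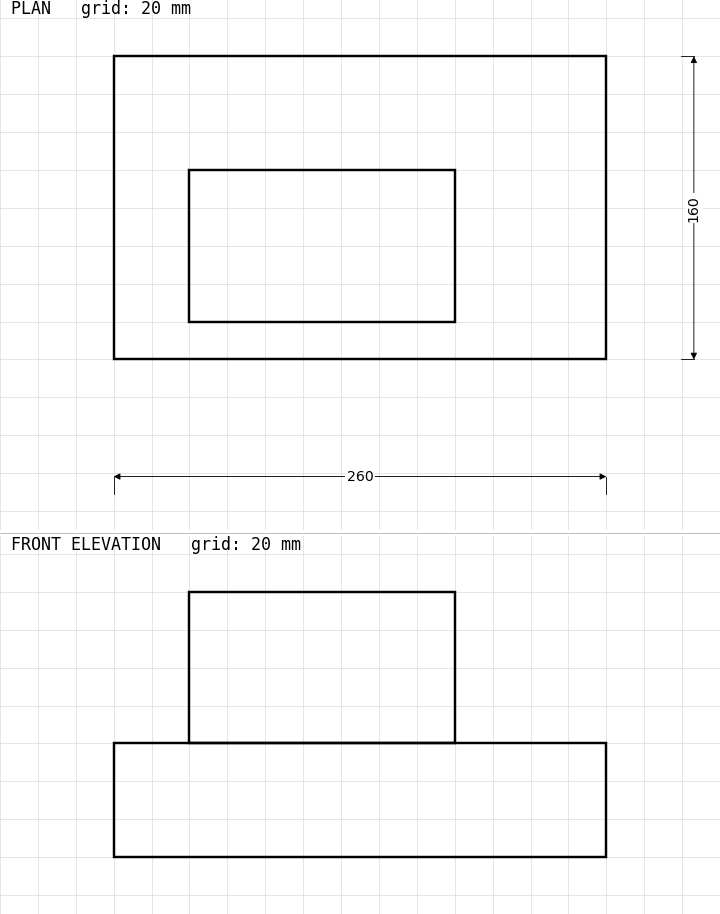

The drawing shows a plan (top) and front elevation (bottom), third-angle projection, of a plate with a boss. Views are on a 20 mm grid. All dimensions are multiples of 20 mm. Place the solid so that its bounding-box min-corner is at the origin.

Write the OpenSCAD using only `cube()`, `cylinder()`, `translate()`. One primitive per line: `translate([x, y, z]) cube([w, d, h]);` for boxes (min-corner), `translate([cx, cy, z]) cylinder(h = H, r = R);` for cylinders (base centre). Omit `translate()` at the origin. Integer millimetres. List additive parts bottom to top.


cube([260, 160, 60]);
translate([40, 20, 60]) cube([140, 80, 80]);


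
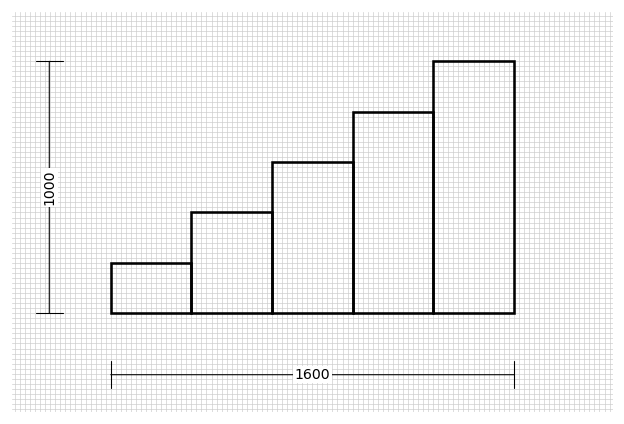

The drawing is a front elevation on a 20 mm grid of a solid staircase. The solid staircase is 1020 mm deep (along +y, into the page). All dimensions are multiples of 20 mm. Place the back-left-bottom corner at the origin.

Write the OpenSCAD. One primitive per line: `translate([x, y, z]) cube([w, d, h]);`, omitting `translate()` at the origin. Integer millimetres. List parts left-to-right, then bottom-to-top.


cube([320, 1020, 200]);
translate([320, 0, 0]) cube([320, 1020, 400]);
translate([640, 0, 0]) cube([320, 1020, 600]);
translate([960, 0, 0]) cube([320, 1020, 800]);
translate([1280, 0, 0]) cube([320, 1020, 1000]);


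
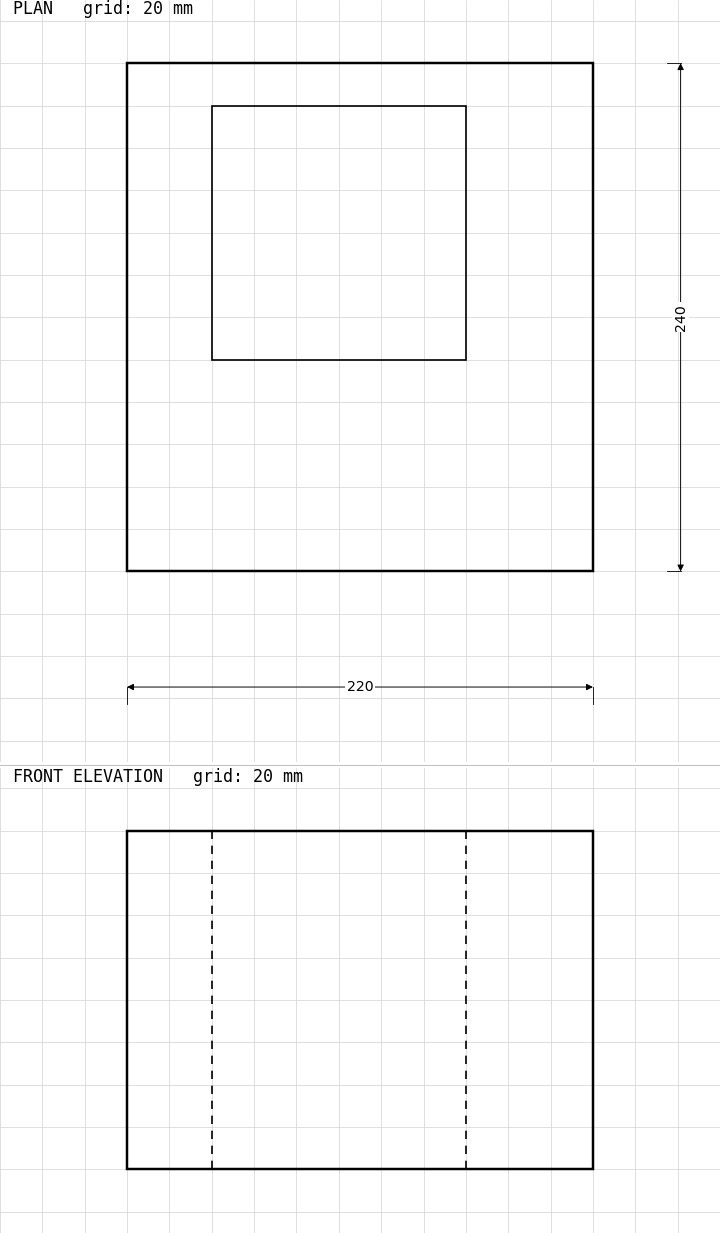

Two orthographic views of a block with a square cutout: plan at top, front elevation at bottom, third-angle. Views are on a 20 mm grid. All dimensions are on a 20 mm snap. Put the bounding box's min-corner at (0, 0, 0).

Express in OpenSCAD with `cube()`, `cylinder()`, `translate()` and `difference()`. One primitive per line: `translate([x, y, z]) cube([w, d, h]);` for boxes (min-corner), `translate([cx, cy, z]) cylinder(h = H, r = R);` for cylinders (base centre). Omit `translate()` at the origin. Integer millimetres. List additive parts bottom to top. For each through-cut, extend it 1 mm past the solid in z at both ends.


difference() {
  cube([220, 240, 160]);
  translate([40, 100, -1]) cube([120, 120, 162]);
}
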